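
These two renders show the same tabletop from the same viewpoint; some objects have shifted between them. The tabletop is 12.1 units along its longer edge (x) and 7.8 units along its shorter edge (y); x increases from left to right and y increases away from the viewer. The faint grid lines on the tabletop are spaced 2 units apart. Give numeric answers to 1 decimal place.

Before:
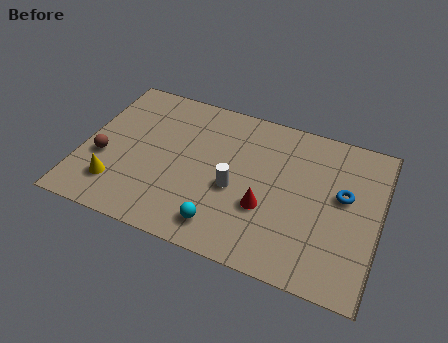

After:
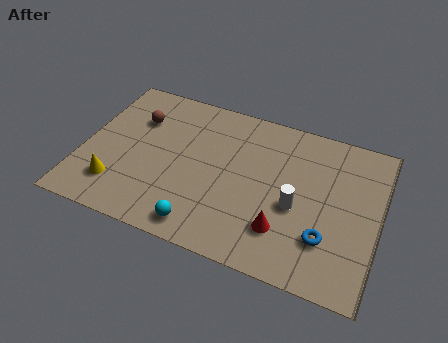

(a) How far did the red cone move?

1.1

From (7.6, 2.8) to (8.4, 2.0), the red cone covered √(0.8² + 0.8²) ≈ 1.1 units.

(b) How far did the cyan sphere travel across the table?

0.9

The cyan sphere moved from about (6.0, 1.3) to (5.2, 1.0), a distance of √(0.8² + 0.3²) ≈ 0.9.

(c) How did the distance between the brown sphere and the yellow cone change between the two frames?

+2.3

They were about 1.4 units apart before and 3.7 after — 2.3 units further apart.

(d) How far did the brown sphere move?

2.7

The brown sphere was near (0.9, 3.0) before and (2.0, 5.5) after, so it travelled √(1.1² + 2.5²) ≈ 2.7 units.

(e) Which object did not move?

the yellow cone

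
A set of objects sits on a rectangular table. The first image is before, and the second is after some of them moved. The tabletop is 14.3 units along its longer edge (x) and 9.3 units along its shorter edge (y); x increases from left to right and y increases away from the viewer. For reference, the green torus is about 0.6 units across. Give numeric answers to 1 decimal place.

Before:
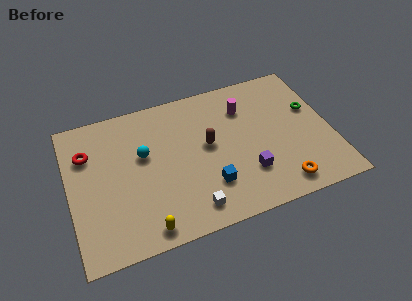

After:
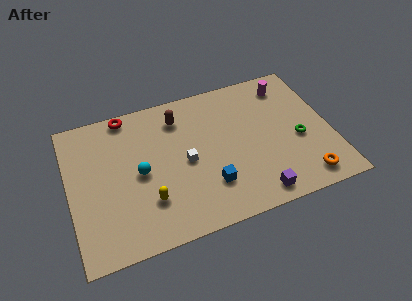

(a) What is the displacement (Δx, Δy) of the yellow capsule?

(0.3, 1.6)

The yellow capsule started near (3.8, 1.0) and ended near (4.1, 2.6).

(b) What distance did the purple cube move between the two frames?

1.5

The purple cube was near (9.5, 2.6) before and (9.8, 1.1) after, so it travelled √(0.3² + 1.5²) ≈ 1.5 units.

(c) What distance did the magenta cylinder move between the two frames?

2.6

The magenta cylinder was near (9.8, 6.9) before and (12.3, 7.7) after, so it travelled √(2.5² + 0.8²) ≈ 2.6 units.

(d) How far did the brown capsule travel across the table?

2.7

From (7.6, 5.1) to (6.2, 7.4), the brown capsule covered √(1.4² + 2.3²) ≈ 2.7 units.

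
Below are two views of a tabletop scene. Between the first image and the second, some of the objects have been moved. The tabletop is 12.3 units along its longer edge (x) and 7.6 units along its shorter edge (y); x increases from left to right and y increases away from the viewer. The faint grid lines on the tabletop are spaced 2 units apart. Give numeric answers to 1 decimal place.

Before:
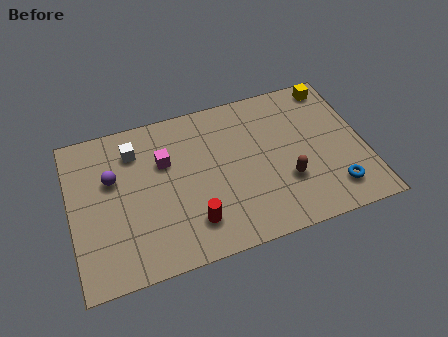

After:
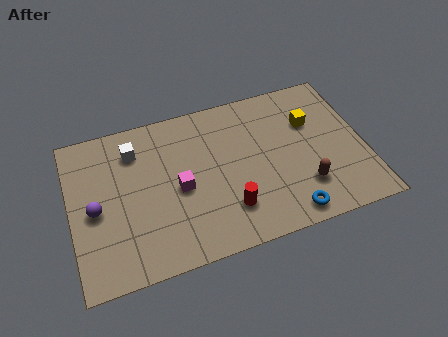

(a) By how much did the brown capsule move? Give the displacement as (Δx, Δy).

(0.7, -0.5)

The brown capsule started near (8.9, 2.5) and ended near (9.6, 2.0).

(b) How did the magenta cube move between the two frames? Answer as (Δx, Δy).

(0.5, -1.5)

The magenta cube started near (4.0, 5.0) and ended near (4.5, 3.5).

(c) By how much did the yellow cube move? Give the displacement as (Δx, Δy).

(-1.1, -1.6)

From the two frames, the yellow cube sits at roughly (11.3, 6.7) before and (10.2, 5.1) after.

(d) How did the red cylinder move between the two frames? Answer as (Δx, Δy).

(1.5, 0.2)

The red cylinder was at about (4.9, 1.7) and moved to about (6.4, 1.9).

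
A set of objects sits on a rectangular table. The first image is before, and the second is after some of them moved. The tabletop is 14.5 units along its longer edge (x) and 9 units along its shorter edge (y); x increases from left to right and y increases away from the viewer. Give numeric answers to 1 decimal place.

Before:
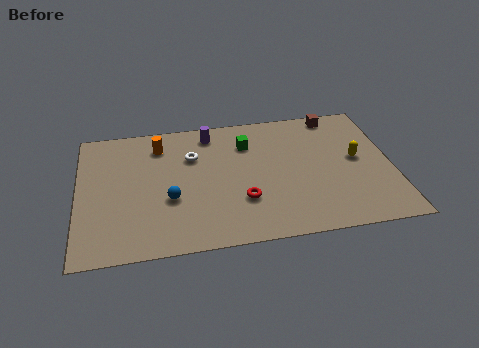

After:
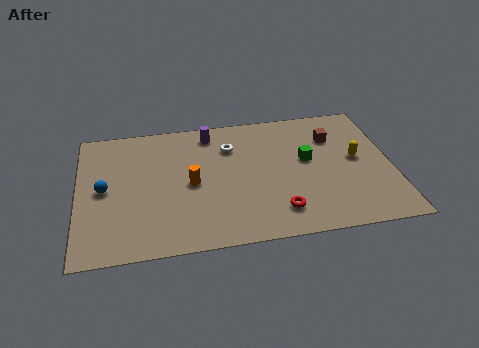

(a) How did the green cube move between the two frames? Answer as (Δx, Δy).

(2.7, -1.6)

From the two frames, the green cube sits at roughly (7.9, 6.7) before and (10.6, 5.1) after.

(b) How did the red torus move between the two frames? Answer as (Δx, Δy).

(1.6, -1.0)

The red torus started near (7.5, 2.8) and ended near (9.1, 1.8).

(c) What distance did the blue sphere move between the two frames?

3.2

The blue sphere moved from about (4.2, 3.4) to (1.2, 4.5), a distance of √(3.0² + 1.1²) ≈ 3.2.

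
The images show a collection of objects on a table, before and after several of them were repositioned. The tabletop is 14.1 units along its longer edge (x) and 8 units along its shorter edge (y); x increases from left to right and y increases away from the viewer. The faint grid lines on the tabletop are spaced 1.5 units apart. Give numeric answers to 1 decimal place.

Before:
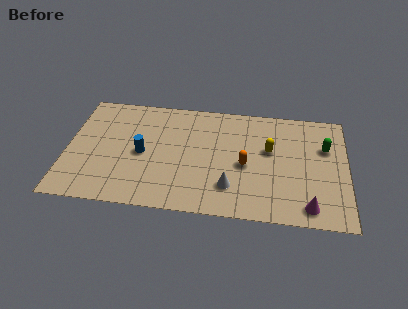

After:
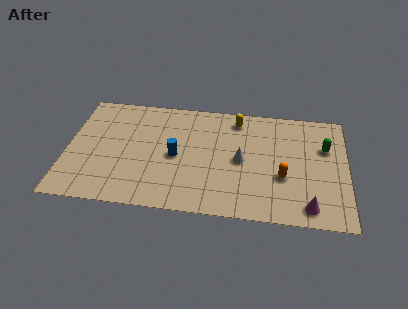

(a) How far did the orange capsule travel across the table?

2.0

The orange capsule was near (9.0, 3.6) before and (10.9, 3.0) after, so it travelled √(1.9² + 0.6²) ≈ 2.0 units.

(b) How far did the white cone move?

2.0

The white cone was near (8.3, 2.0) before and (8.8, 3.9) after, so it travelled √(0.5² + 1.9²) ≈ 2.0 units.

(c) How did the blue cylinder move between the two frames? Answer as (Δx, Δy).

(1.7, 0.0)

The blue cylinder started near (3.8, 3.8) and ended near (5.5, 3.8).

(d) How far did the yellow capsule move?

2.6

The yellow capsule moved from about (10.2, 4.8) to (8.5, 6.8), a distance of √(1.7² + 2.0²) ≈ 2.6.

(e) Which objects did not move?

the green capsule and the magenta cone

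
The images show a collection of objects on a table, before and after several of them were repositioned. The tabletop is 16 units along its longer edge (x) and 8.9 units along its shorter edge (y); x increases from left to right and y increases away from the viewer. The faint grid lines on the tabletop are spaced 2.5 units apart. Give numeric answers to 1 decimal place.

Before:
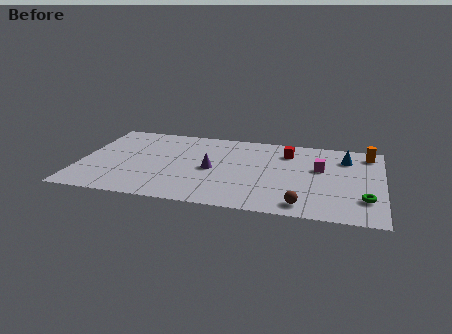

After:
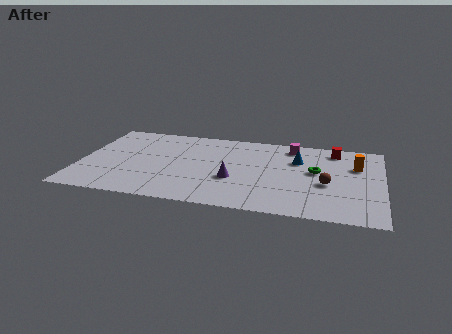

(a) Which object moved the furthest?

the green torus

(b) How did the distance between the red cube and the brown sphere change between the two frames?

-1.9

The distance was about 5.8 in the first image and 3.9 in the second, so they moved 1.9 units closer together.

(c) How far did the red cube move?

2.6

The red cube was near (10.9, 6.9) before and (13.4, 7.6) after, so it travelled √(2.5² + 0.7²) ≈ 2.6 units.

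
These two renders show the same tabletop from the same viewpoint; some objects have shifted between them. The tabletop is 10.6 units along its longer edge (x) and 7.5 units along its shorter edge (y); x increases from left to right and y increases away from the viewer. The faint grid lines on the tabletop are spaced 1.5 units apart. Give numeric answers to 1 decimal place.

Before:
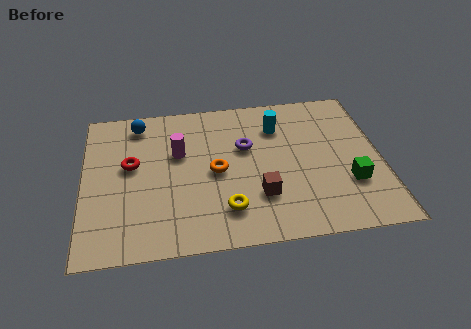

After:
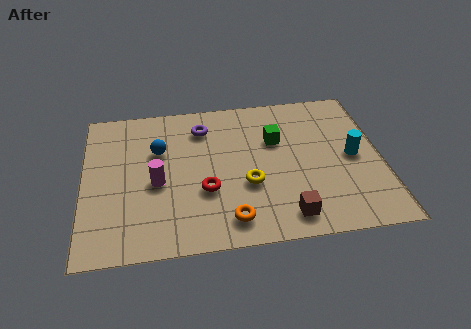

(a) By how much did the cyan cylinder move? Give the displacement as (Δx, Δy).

(2.6, -1.9)

The cyan cylinder was at about (7.0, 5.6) and moved to about (9.6, 3.7).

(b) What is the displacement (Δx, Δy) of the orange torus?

(0.4, -2.4)

The orange torus started near (4.7, 3.6) and ended near (5.1, 1.2).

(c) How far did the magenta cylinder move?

1.6

The magenta cylinder moved from about (3.4, 4.7) to (2.6, 3.3), a distance of √(0.8² + 1.4²) ≈ 1.6.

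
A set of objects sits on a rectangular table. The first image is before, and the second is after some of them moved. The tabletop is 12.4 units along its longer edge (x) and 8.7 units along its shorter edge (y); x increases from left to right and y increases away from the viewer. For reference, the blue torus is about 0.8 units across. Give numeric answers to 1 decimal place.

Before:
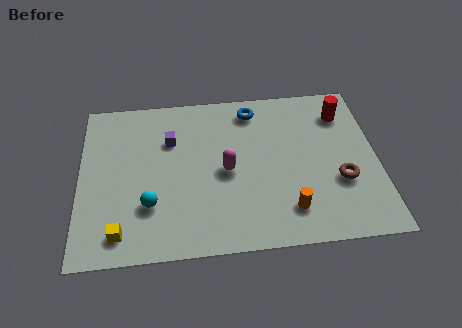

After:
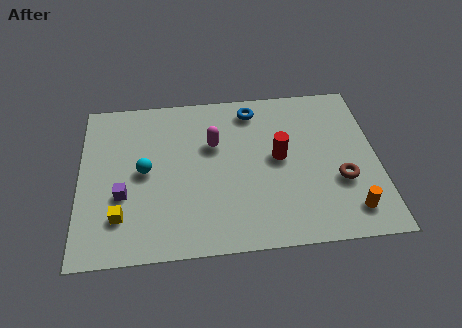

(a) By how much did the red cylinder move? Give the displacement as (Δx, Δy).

(-2.8, -2.2)

The red cylinder started near (11.1, 6.8) and ended near (8.3, 4.6).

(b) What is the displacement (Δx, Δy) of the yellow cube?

(0.0, 0.8)

The yellow cube was at about (1.7, 1.3) and moved to about (1.7, 2.1).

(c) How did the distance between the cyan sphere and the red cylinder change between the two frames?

-3.6

Before: roughly 9.2 units apart; after: 5.6. That's 3.6 units closer together.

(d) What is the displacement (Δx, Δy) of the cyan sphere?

(-0.2, 1.8)

The cyan sphere started near (2.9, 2.6) and ended near (2.7, 4.4).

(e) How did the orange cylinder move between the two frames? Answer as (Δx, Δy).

(2.5, -0.3)

The orange cylinder was at about (8.6, 1.8) and moved to about (11.1, 1.5).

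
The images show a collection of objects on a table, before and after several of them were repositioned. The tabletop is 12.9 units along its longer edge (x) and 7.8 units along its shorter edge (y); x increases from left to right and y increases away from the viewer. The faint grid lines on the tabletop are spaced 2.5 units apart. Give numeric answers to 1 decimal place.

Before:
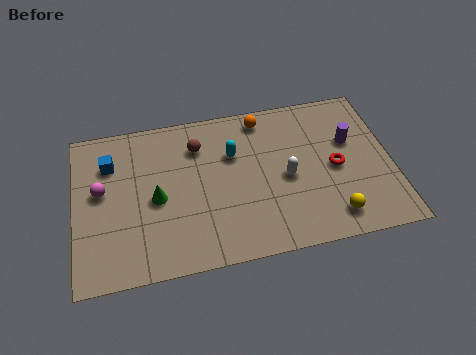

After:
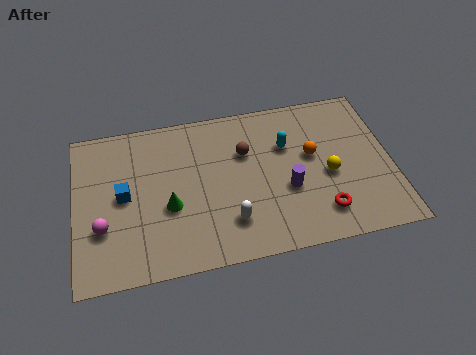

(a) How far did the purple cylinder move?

3.3

The purple cylinder moved from about (11.3, 4.9) to (8.6, 3.0), a distance of √(2.7² + 1.9²) ≈ 3.3.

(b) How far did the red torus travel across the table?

2.2

The red torus moved from about (10.6, 3.7) to (9.9, 1.6), a distance of √(0.7² + 2.1²) ≈ 2.2.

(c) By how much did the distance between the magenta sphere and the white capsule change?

-2.4

Before: roughly 7.5 units apart; after: 5.1. That's 2.4 units closer together.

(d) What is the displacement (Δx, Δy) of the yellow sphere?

(0.0, 2.1)

From the two frames, the yellow sphere sits at roughly (10.3, 1.3) before and (10.3, 3.4) after.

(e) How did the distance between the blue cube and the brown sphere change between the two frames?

+1.5

The distance was about 3.6 in the first image and 5.1 in the second, so they moved 1.5 units further apart.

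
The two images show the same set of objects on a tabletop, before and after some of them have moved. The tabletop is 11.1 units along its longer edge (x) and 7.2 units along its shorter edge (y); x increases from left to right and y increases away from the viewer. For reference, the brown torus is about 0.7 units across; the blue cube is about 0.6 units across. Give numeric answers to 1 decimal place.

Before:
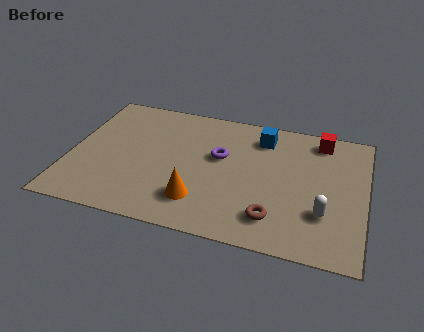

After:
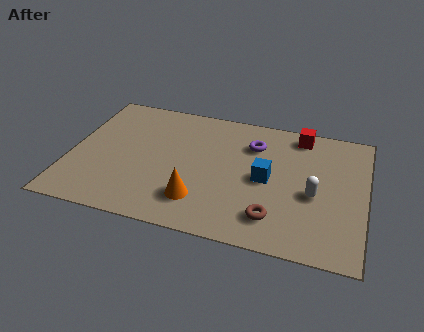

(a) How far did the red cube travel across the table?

0.8

From (9.3, 6.2) to (8.5, 6.3), the red cube covered √(0.8² + 0.1²) ≈ 0.8 units.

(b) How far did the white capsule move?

1.0

From (9.6, 2.2) to (9.2, 3.1), the white capsule covered √(0.4² + 0.9²) ≈ 1.0 units.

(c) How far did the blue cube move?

2.3

The blue cube moved from about (7.1, 5.8) to (7.4, 3.5), a distance of √(0.3² + 2.3²) ≈ 2.3.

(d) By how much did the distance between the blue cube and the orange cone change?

-1.6

They were about 4.6 units apart before and 3.0 after — 1.6 units closer together.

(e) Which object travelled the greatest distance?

the blue cube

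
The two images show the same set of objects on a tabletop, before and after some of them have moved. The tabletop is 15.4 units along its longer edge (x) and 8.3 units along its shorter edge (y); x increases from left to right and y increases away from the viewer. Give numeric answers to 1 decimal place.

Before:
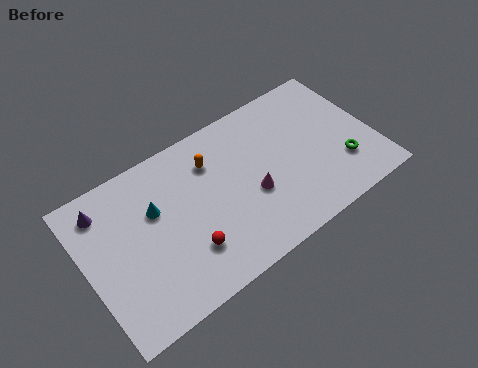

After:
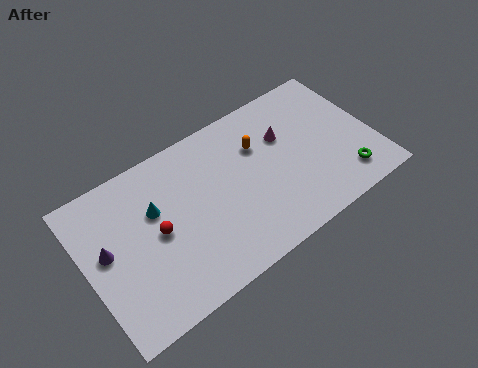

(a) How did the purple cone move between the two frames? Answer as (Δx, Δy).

(-0.2, -2.2)

The purple cone started near (1.3, 6.8) and ended near (1.1, 4.6).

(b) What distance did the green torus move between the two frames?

0.8

The green torus moved from about (13.5, 2.4) to (13.5, 1.6), a distance of √(0.0² + 0.8²) ≈ 0.8.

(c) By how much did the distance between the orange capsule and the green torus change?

-1.8

The distance was about 7.5 in the first image and 5.7 in the second, so they moved 1.8 units closer together.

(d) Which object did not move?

the cyan cone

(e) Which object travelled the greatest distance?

the magenta cone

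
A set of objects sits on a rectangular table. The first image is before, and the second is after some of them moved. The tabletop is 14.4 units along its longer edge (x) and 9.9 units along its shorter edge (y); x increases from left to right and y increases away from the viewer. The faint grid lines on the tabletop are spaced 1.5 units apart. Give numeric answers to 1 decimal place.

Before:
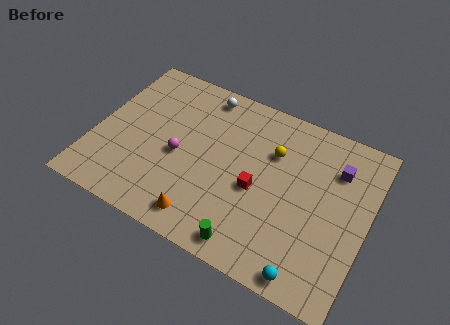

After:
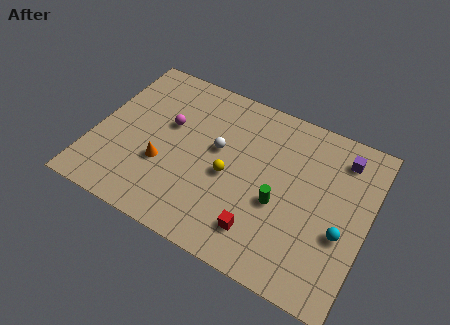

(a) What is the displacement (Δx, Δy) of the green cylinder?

(1.1, 2.9)

From the two frames, the green cylinder sits at roughly (8.8, 1.1) before and (9.9, 4.0) after.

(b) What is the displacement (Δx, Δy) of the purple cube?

(0.2, 0.8)

From the two frames, the purple cube sits at roughly (12.5, 7.3) before and (12.7, 8.1) after.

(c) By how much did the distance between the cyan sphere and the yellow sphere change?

-0.5

Before: roughly 6.5 units apart; after: 6.0. That's 0.5 units closer together.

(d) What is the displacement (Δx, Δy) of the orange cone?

(-2.5, 2.1)

The orange cone started near (6.3, 1.4) and ended near (3.8, 3.5).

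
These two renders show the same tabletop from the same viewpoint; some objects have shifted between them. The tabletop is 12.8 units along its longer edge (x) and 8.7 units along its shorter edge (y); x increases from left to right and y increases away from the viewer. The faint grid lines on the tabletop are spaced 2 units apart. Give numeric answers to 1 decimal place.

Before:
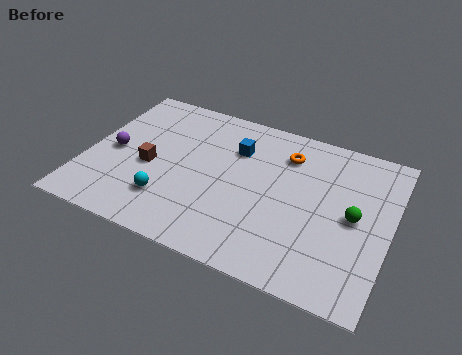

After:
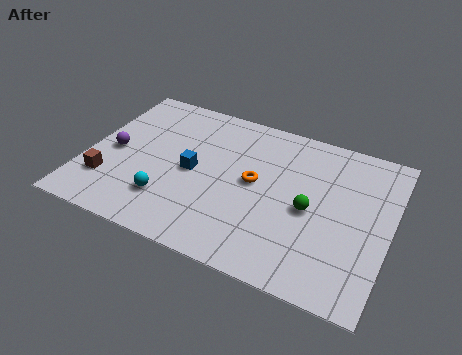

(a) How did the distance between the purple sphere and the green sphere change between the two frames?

-1.8

Before: roughly 10.2 units apart; after: 8.4. That's 1.8 units closer together.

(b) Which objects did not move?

the cyan sphere and the purple sphere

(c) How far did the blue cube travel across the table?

2.6

From (6.1, 6.2) to (4.5, 4.2), the blue cube covered √(1.6² + 2.0²) ≈ 2.6 units.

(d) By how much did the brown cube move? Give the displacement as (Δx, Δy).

(-1.6, -1.5)

From the two frames, the brown cube sits at roughly (2.7, 3.8) before and (1.1, 2.3) after.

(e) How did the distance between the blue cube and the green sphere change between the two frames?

-0.5

They were about 5.5 units apart before and 5.0 after — 0.5 units closer together.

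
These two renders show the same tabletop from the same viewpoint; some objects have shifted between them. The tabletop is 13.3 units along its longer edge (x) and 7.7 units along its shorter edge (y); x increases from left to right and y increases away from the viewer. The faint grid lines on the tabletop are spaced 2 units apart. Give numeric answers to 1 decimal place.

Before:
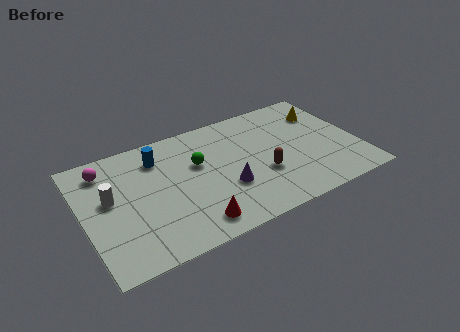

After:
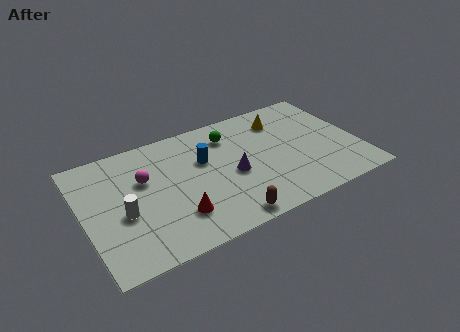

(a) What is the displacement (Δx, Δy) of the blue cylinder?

(2.1, -1.1)

The blue cylinder started near (3.8, 6.0) and ended near (5.9, 4.9).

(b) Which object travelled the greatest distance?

the brown capsule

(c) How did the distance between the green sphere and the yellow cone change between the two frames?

-3.9

They were about 6.5 units apart before and 2.6 after — 3.9 units closer together.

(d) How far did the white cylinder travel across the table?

1.3

From (1.3, 4.4) to (1.8, 3.2), the white cylinder covered √(0.5² + 1.2²) ≈ 1.3 units.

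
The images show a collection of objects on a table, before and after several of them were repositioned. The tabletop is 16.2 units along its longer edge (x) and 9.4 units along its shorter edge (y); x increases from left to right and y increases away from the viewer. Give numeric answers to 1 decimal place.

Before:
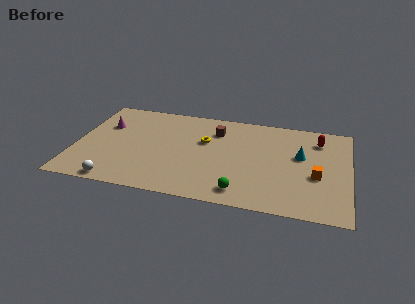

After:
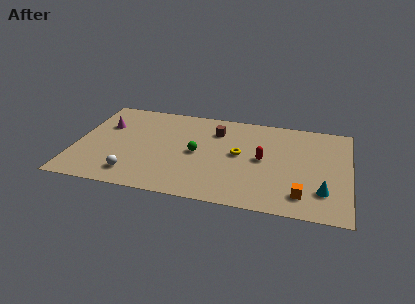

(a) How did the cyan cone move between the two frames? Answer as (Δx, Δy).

(1.4, -3.2)

The cyan cone was at about (13.3, 5.6) and moved to about (14.7, 2.4).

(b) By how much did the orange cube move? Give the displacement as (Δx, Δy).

(-0.8, -2.0)

From the two frames, the orange cube sits at roughly (14.3, 3.8) before and (13.5, 1.8) after.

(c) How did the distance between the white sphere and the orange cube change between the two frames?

-2.1

The distance was about 12.0 in the first image and 9.9 in the second, so they moved 2.1 units closer together.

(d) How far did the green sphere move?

4.3

From (10.0, 1.4) to (7.2, 4.6), the green sphere covered √(2.8² + 3.2²) ≈ 4.3 units.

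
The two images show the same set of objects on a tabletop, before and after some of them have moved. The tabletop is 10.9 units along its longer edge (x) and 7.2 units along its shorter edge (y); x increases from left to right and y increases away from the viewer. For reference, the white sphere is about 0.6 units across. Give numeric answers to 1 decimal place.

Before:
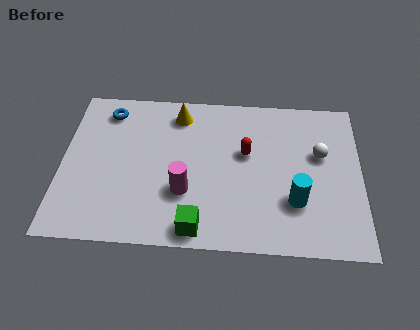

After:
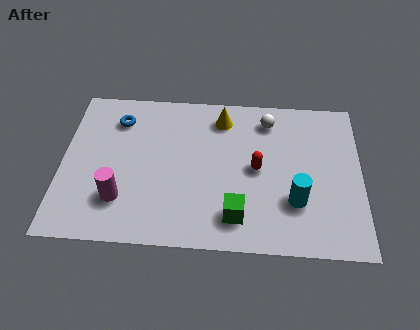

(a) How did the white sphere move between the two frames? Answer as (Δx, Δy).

(-1.9, 1.5)

The white sphere was at about (9.4, 4.4) and moved to about (7.5, 5.9).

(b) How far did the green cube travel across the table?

1.5

From (5.0, 0.8) to (6.4, 1.4), the green cube covered √(1.4² + 0.6²) ≈ 1.5 units.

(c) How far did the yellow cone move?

1.6

The yellow cone was near (4.2, 6.0) before and (5.8, 5.9) after, so it travelled √(1.6² + 0.1²) ≈ 1.6 units.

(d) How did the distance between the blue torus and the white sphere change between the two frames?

-2.5

They were about 8.0 units apart before and 5.5 after — 2.5 units closer together.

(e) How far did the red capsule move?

0.8

From (6.7, 4.3) to (7.1, 3.6), the red capsule covered √(0.4² + 0.7²) ≈ 0.8 units.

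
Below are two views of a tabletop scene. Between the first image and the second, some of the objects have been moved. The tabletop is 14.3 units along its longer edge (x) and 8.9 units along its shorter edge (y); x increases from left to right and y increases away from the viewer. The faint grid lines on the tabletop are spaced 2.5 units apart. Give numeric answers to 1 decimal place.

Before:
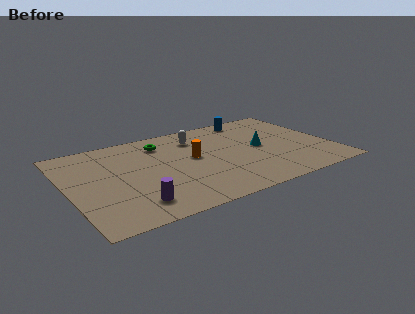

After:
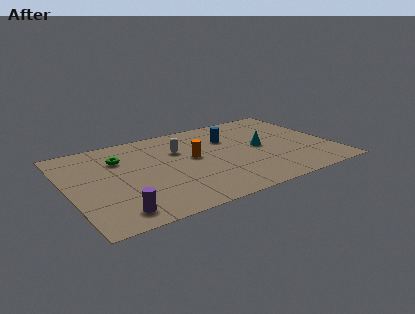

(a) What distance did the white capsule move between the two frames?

1.4

From (7.3, 6.9) to (6.2, 6.0), the white capsule covered √(1.1² + 0.9²) ≈ 1.4 units.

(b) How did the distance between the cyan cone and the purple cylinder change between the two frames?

+1.1

The distance was about 7.9 in the first image and 9.0 in the second, so they moved 1.1 units further apart.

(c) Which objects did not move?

the cyan cone and the orange cylinder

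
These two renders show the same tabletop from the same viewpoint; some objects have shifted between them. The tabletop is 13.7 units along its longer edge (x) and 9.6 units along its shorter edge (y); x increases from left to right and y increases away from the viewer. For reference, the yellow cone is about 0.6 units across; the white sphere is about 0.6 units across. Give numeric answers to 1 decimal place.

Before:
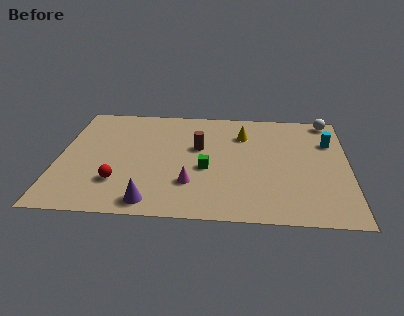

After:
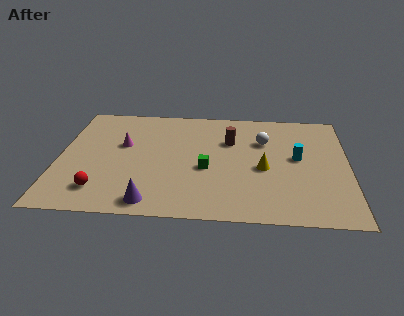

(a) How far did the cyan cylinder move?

2.1

The cyan cylinder moved from about (12.8, 6.7) to (11.3, 5.2), a distance of √(1.5² + 1.5²) ≈ 2.1.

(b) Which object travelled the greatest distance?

the magenta cone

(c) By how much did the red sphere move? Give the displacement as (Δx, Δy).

(-0.8, -0.7)

The red sphere was at about (2.9, 2.6) and moved to about (2.1, 1.9).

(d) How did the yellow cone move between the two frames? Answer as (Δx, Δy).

(1.0, -2.9)

From the two frames, the yellow cone sits at roughly (8.7, 7.1) before and (9.7, 4.2) after.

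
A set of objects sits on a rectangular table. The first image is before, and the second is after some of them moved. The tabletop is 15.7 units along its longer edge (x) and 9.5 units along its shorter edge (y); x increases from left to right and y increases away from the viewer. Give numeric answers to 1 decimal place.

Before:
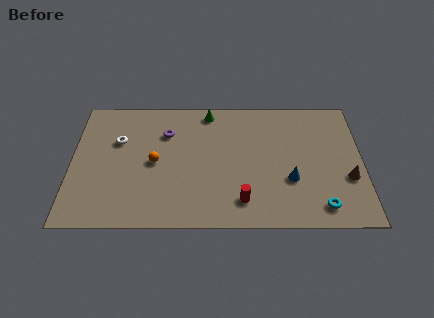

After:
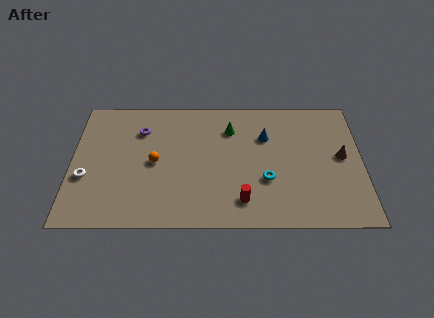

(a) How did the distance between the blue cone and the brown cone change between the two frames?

+1.3

The distance was about 3.1 in the first image and 4.4 in the second, so they moved 1.3 units further apart.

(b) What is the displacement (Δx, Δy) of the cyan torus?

(-2.9, 1.9)

The cyan torus was at about (13.4, 1.4) and moved to about (10.5, 3.3).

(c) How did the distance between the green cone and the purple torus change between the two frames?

+2.1

The distance was about 2.8 in the first image and 4.9 in the second, so they moved 2.1 units further apart.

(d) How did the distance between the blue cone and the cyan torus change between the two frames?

+0.7

They were about 2.5 units apart before and 3.2 after — 0.7 units further apart.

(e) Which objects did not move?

the red cylinder and the orange sphere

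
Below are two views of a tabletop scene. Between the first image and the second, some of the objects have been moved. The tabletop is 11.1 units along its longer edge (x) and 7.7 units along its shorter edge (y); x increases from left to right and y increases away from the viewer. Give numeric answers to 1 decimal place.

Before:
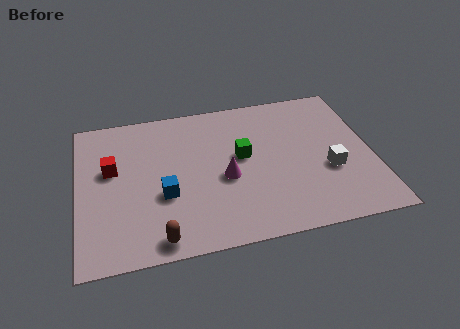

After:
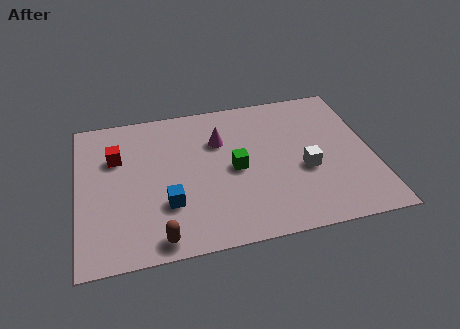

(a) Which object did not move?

the brown capsule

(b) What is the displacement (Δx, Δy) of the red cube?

(0.2, 0.6)

The red cube was at about (1.3, 4.6) and moved to about (1.5, 5.2).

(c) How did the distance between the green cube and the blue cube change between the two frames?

-0.4

They were about 3.3 units apart before and 2.9 after — 0.4 units closer together.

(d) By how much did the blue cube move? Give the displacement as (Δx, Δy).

(0.1, -0.5)

From the two frames, the blue cube sits at roughly (3.2, 2.9) before and (3.3, 2.4) after.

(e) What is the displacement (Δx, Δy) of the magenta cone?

(-0.1, 2.0)

From the two frames, the magenta cone sits at roughly (5.5, 3.3) before and (5.4, 5.3) after.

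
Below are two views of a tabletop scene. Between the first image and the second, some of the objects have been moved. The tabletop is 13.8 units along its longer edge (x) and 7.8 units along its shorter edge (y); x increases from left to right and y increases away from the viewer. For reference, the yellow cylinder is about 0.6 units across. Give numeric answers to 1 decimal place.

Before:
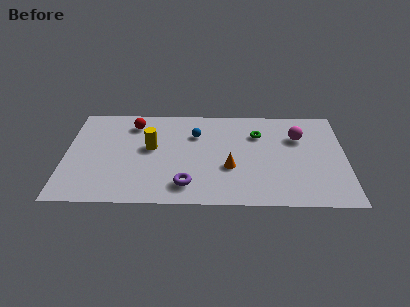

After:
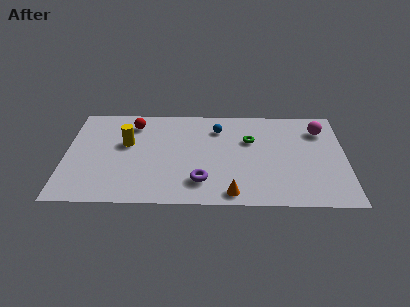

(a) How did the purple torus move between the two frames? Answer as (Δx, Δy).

(0.7, 0.3)

The purple torus was at about (6.0, 1.5) and moved to about (6.7, 1.8).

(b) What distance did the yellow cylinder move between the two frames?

1.2

The yellow cylinder was near (4.2, 4.4) before and (3.0, 4.7) after, so it travelled √(1.2² + 0.3²) ≈ 1.2 units.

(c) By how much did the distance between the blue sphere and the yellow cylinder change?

+2.2

The distance was about 2.5 in the first image and 4.7 in the second, so they moved 2.2 units further apart.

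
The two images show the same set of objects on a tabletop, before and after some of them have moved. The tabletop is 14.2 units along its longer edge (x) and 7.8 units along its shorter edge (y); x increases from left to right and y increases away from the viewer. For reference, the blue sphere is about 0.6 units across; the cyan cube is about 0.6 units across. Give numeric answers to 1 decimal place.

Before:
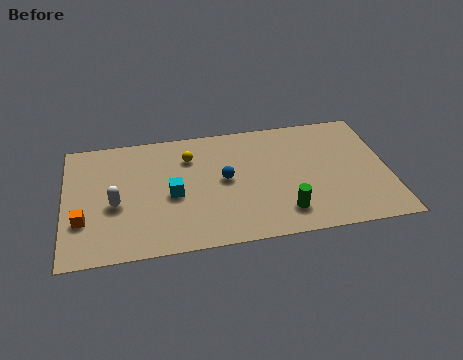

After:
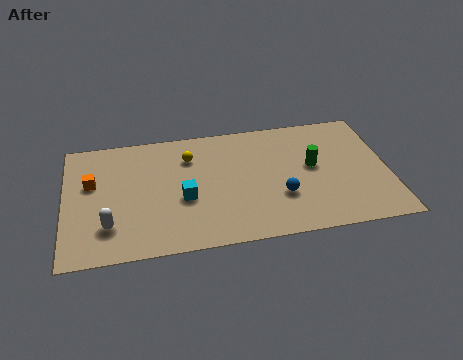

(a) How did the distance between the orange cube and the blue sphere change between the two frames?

+2.1

The distance was about 6.4 in the first image and 8.5 in the second, so they moved 2.1 units further apart.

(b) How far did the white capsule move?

1.3

From (2.2, 3.3) to (1.9, 2.0), the white capsule covered √(0.3² + 1.3²) ≈ 1.3 units.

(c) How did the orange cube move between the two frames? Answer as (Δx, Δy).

(0.4, 2.3)

The orange cube started near (0.8, 2.5) and ended near (1.2, 4.8).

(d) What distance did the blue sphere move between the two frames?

2.8

The blue sphere moved from about (7.0, 4.1) to (9.4, 2.6), a distance of √(2.4² + 1.5²) ≈ 2.8.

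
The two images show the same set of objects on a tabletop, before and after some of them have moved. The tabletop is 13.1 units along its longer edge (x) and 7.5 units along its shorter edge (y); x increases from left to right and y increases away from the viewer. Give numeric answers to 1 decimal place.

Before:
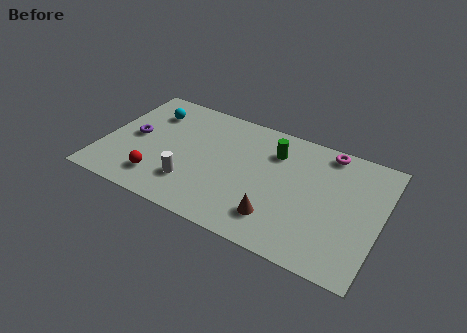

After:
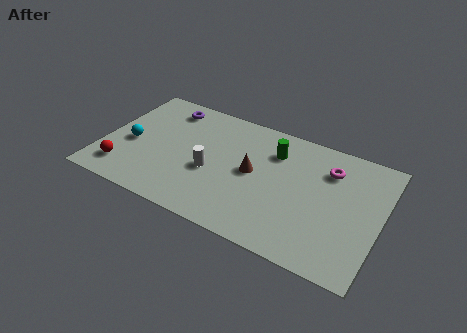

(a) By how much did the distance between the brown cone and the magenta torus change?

-1.5

Before: roughly 5.3 units apart; after: 3.8. That's 1.5 units closer together.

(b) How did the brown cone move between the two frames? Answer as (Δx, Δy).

(-1.4, 2.2)

From the two frames, the brown cone sits at roughly (8.5, 1.7) before and (7.1, 3.9) after.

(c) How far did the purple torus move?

2.8

From (1.4, 3.8) to (2.6, 6.3), the purple torus covered √(1.2² + 2.5²) ≈ 2.8 units.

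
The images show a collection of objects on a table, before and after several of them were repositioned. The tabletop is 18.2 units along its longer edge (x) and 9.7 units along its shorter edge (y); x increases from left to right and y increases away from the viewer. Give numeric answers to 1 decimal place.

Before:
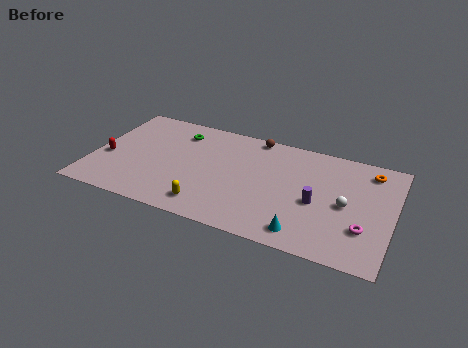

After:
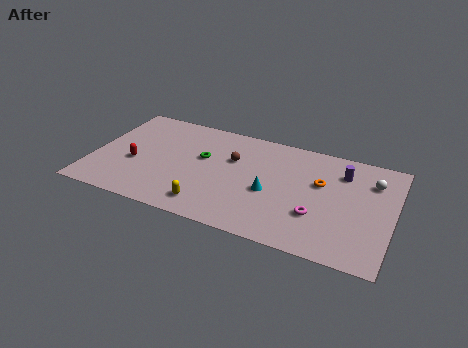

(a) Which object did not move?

the yellow capsule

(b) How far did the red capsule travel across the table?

1.7

The red capsule was near (0.9, 3.9) before and (2.6, 3.9) after, so it travelled √(1.7² + 0.0²) ≈ 1.7 units.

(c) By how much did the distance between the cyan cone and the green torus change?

-5.8

Before: roughly 10.4 units apart; after: 4.6. That's 5.8 units closer together.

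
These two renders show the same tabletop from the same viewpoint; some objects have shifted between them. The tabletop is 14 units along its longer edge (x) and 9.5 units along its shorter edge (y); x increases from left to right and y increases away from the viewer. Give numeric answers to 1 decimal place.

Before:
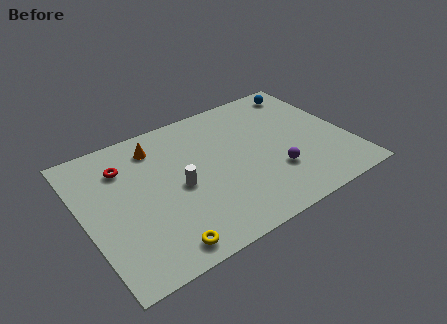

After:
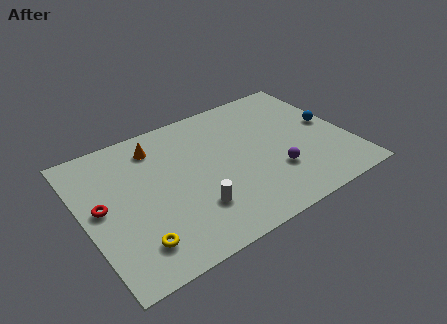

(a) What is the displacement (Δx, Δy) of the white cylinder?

(0.5, -1.8)

The white cylinder started near (4.9, 4.4) and ended near (5.4, 2.6).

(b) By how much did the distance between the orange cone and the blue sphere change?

+1.1

They were about 8.3 units apart before and 9.4 after — 1.1 units further apart.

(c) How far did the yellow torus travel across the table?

1.4

The yellow torus was near (3.4, 1.1) before and (2.2, 1.9) after, so it travelled √(1.2² + 0.8²) ≈ 1.4 units.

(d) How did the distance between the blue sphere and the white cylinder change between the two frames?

-0.3

The distance was about 8.5 in the first image and 8.2 in the second, so they moved 0.3 units closer together.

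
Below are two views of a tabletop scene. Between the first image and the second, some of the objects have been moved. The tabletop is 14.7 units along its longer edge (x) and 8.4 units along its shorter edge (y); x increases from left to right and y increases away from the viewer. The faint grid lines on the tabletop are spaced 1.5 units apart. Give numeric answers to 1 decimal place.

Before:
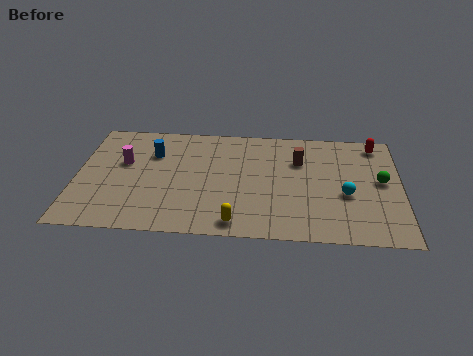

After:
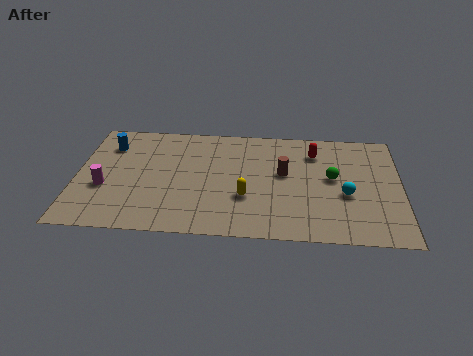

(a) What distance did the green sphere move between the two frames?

2.2

The green sphere moved from about (13.8, 4.5) to (11.6, 4.6), a distance of √(2.2² + 0.1²) ≈ 2.2.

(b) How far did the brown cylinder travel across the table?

1.2

The brown cylinder was near (10.1, 5.8) before and (9.4, 4.8) after, so it travelled √(0.7² + 1.0²) ≈ 1.2 units.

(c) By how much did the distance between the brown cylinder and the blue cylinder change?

+1.5

The distance was about 6.7 in the first image and 8.2 in the second, so they moved 1.5 units further apart.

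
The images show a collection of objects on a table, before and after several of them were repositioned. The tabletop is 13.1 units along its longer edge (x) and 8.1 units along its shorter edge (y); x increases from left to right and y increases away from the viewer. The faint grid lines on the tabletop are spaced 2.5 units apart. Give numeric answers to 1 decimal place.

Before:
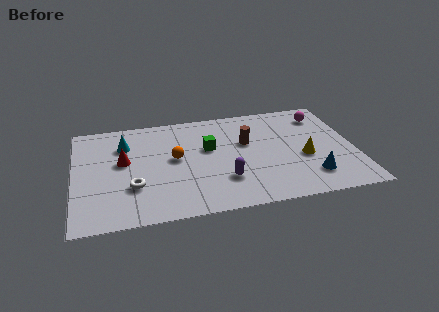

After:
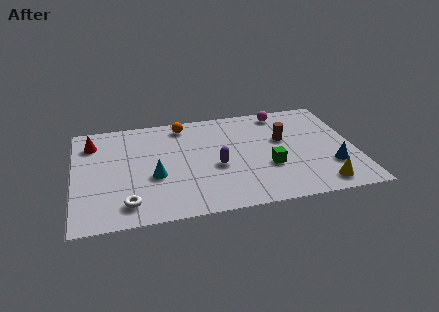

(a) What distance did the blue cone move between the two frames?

1.2

From (10.9, 1.8) to (11.9, 2.4), the blue cone covered √(1.0² + 0.6²) ≈ 1.2 units.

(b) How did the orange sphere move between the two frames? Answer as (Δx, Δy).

(0.5, 2.6)

The orange sphere was at about (4.7, 4.4) and moved to about (5.2, 7.0).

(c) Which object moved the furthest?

the green cube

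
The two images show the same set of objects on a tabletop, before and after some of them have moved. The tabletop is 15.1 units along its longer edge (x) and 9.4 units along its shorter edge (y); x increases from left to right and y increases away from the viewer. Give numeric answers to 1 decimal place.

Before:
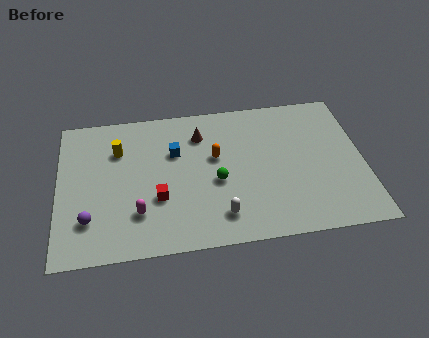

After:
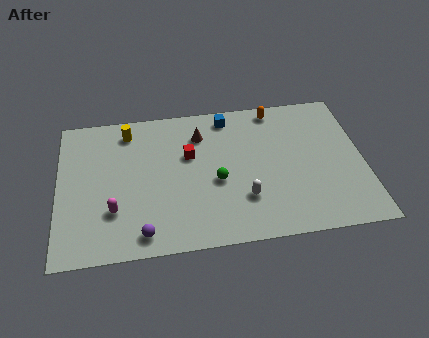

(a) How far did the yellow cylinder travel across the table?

1.3

From (3.0, 6.7) to (3.5, 7.9), the yellow cylinder covered √(0.5² + 1.2²) ≈ 1.3 units.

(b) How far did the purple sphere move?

2.9

From (1.5, 2.4) to (4.1, 1.2), the purple sphere covered √(2.6² + 1.2²) ≈ 2.9 units.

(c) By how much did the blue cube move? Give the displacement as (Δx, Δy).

(2.7, 2.0)

From the two frames, the blue cube sits at roughly (5.8, 6.2) before and (8.5, 8.2) after.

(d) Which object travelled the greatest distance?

the orange capsule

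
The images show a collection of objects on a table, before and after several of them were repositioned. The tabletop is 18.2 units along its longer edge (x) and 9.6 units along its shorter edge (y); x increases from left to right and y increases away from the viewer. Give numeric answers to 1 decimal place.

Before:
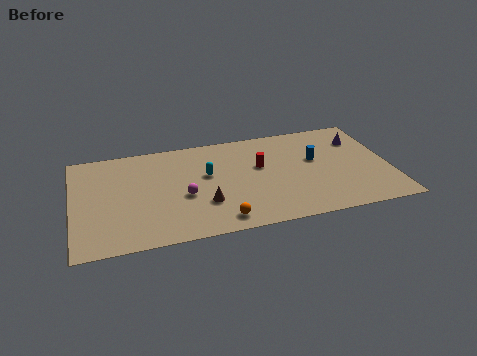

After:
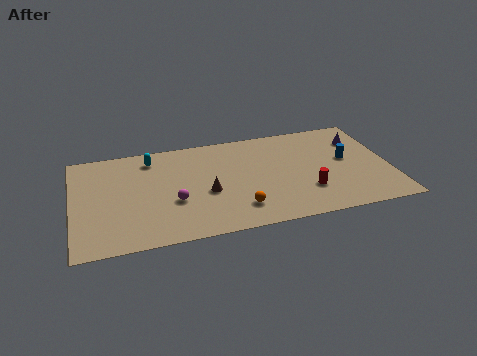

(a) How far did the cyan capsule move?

3.9

The cyan capsule moved from about (7.7, 5.7) to (4.6, 8.0), a distance of √(3.1² + 2.3²) ≈ 3.9.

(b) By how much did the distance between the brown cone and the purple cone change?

-0.6

They were about 10.2 units apart before and 9.6 after — 0.6 units closer together.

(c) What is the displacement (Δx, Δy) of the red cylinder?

(2.5, -3.0)

The red cylinder started near (10.8, 5.8) and ended near (13.3, 2.8).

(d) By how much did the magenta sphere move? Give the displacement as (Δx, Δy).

(-0.6, -0.4)

The magenta sphere was at about (6.3, 4.0) and moved to about (5.7, 3.6).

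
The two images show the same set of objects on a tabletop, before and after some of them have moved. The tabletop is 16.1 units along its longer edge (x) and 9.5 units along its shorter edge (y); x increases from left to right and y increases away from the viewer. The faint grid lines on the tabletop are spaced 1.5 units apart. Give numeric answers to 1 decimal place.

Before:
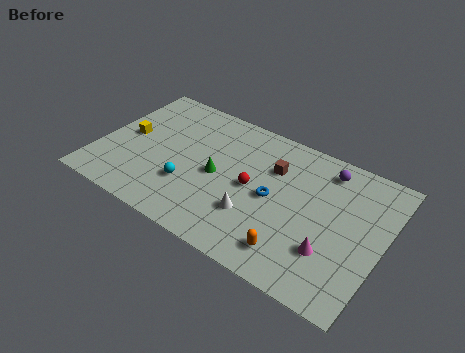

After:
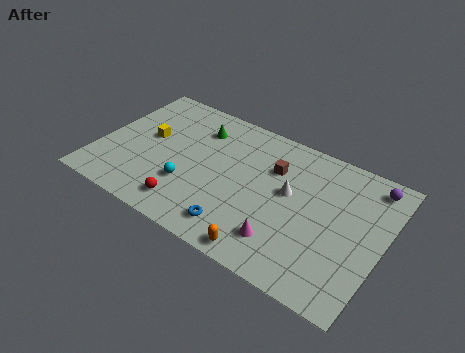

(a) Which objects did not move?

the brown cube and the cyan sphere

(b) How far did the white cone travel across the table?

3.0

From (9.2, 2.9) to (10.8, 5.4), the white cone covered √(1.6² + 2.5²) ≈ 3.0 units.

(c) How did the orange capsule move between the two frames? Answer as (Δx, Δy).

(-1.4, -0.8)

From the two frames, the orange capsule sits at roughly (11.6, 1.7) before and (10.2, 0.9) after.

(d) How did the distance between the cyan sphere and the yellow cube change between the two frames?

-0.7

Before: roughly 4.3 units apart; after: 3.6. That's 0.7 units closer together.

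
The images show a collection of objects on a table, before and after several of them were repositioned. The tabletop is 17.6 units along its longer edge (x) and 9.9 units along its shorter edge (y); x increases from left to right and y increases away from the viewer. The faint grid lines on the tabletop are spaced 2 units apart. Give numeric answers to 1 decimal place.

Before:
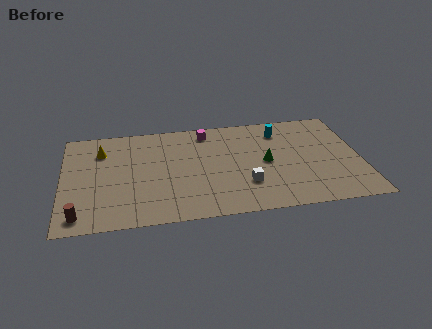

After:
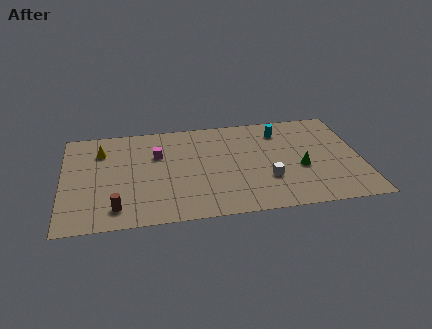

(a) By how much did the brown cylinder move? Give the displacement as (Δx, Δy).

(2.1, 0.4)

The brown cylinder started near (1.0, 1.3) and ended near (3.1, 1.7).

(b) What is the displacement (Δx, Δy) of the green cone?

(2.0, -0.9)

From the two frames, the green cone sits at roughly (12.0, 4.9) before and (14.0, 4.0) after.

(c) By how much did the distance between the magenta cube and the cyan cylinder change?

+3.1

They were about 4.4 units apart before and 7.5 after — 3.1 units further apart.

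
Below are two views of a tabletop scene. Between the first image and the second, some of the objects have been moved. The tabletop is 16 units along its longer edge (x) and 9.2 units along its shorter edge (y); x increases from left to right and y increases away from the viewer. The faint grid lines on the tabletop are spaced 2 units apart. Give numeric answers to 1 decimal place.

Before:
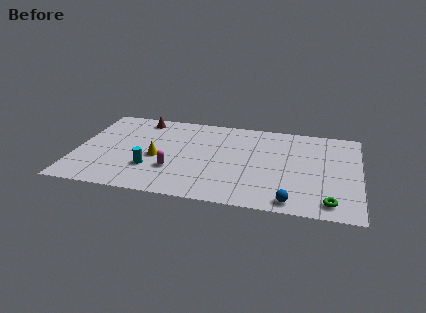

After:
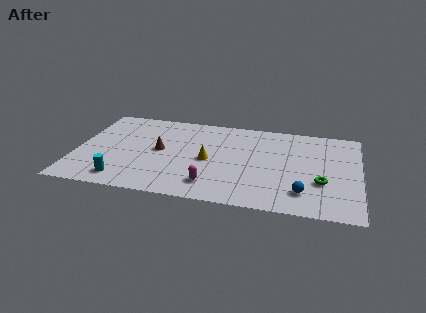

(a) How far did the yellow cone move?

2.9

The yellow cone moved from about (4.6, 4.0) to (7.5, 4.3), a distance of √(2.9² + 0.3²) ≈ 2.9.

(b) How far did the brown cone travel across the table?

3.5

The brown cone was near (3.4, 8.0) before and (4.7, 4.8) after, so it travelled √(1.3² + 3.2²) ≈ 3.5 units.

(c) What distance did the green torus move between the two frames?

2.0

From (14.4, 1.3) to (13.9, 3.2), the green torus covered √(0.5² + 1.9²) ≈ 2.0 units.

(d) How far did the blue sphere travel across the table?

1.2

The blue sphere was near (12.3, 1.0) before and (12.9, 2.0) after, so it travelled √(0.6² + 1.0²) ≈ 1.2 units.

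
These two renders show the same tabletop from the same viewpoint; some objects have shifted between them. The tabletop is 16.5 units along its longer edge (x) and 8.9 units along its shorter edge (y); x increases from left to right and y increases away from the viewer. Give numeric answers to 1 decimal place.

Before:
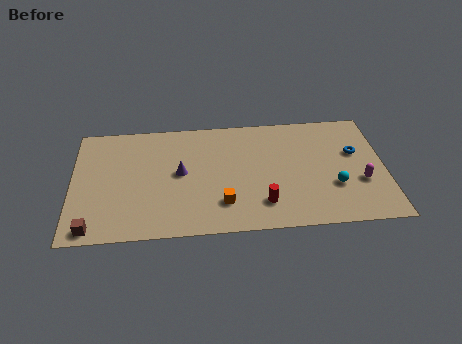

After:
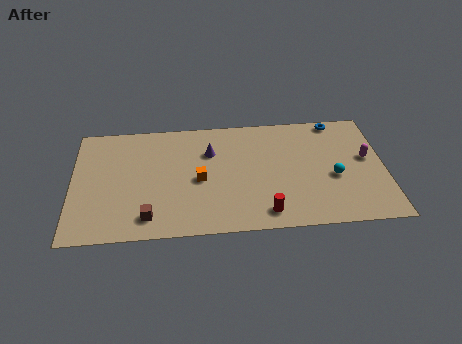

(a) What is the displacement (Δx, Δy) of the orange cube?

(-1.2, 1.9)

The orange cube was at about (7.9, 2.2) and moved to about (6.7, 4.1).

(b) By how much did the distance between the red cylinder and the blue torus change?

+1.8

They were about 6.1 units apart before and 7.9 after — 1.8 units further apart.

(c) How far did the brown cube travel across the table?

3.0

From (1.1, 0.9) to (4.0, 1.5), the brown cube covered √(2.9² + 0.6²) ≈ 3.0 units.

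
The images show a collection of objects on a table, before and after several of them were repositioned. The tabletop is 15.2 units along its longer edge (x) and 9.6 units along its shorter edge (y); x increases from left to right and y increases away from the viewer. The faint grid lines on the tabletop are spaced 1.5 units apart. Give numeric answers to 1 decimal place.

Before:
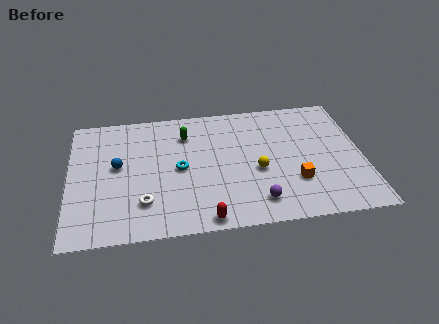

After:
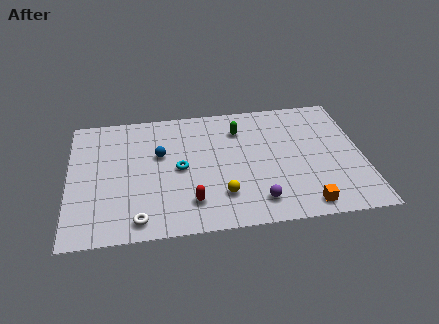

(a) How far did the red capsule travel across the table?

1.5

From (6.9, 0.8) to (6.2, 2.1), the red capsule covered √(0.7² + 1.3²) ≈ 1.5 units.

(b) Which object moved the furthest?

the green capsule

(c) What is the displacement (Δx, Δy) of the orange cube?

(0.4, -1.8)

From the two frames, the orange cube sits at roughly (11.6, 2.9) before and (12.0, 1.1) after.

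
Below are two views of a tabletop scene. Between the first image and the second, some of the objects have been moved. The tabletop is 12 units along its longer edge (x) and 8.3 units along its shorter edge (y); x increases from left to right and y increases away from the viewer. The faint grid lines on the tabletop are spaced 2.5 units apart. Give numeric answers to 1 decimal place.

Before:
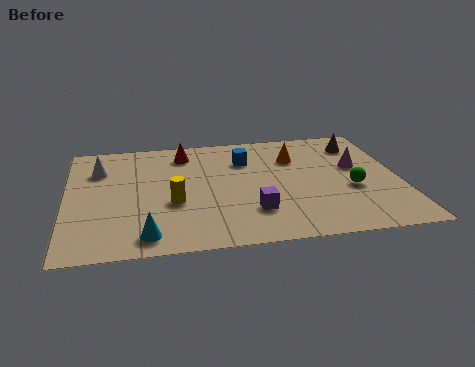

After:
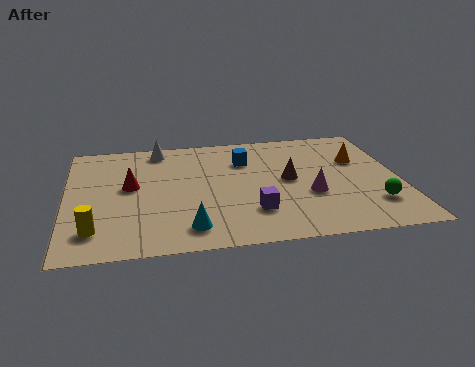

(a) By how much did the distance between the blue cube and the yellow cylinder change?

+3.1

Before: roughly 3.9 units apart; after: 7.0. That's 3.1 units further apart.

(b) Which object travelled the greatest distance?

the brown cone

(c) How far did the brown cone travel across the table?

3.5

The brown cone was near (10.7, 6.6) before and (8.0, 4.3) after, so it travelled √(2.7² + 2.3²) ≈ 3.5 units.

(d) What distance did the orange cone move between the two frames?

2.4

From (8.3, 5.9) to (10.6, 5.4), the orange cone covered √(2.3² + 0.5²) ≈ 2.4 units.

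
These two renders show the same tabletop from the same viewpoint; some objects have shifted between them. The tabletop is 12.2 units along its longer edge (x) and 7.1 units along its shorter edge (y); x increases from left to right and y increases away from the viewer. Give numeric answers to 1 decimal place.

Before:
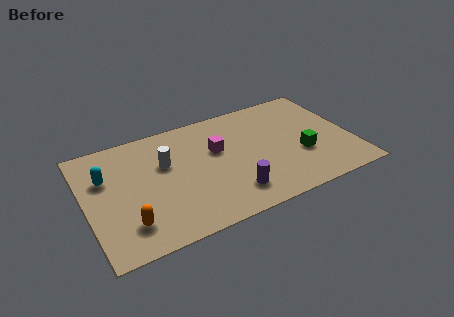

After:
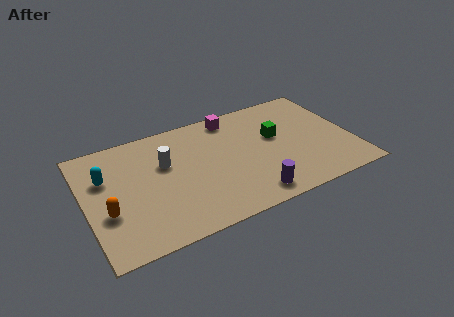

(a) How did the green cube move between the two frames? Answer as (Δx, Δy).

(-1.0, 1.6)

From the two frames, the green cube sits at roughly (9.8, 2.6) before and (8.8, 4.2) after.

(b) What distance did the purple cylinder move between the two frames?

0.9

From (6.4, 1.5) to (7.2, 1.0), the purple cylinder covered √(0.8² + 0.5²) ≈ 0.9 units.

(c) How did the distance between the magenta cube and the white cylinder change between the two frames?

+1.3

Before: roughly 2.4 units apart; after: 3.7. That's 1.3 units further apart.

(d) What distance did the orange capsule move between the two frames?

1.3

From (1.7, 1.6) to (0.9, 2.6), the orange capsule covered √(0.8² + 1.0²) ≈ 1.3 units.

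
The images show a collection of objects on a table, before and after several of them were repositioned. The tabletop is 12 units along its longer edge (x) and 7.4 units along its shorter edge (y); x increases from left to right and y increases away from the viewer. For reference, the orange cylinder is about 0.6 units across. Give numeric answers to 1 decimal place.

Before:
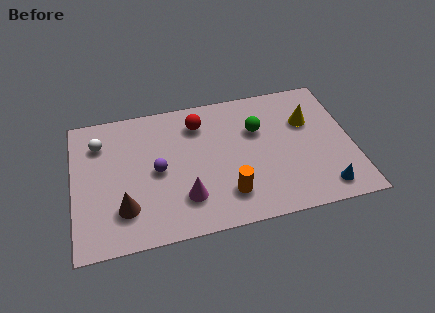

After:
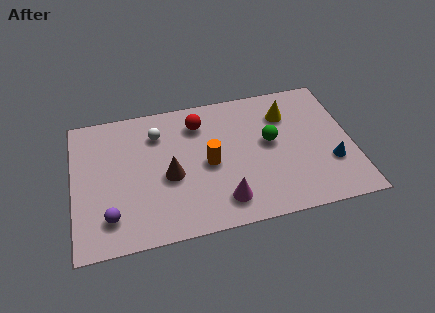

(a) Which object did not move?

the red sphere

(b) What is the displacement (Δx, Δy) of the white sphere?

(2.5, 0.0)

The white sphere was at about (1.2, 5.6) and moved to about (3.7, 5.6).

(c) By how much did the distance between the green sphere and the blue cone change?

-1.6

The distance was about 4.6 in the first image and 3.0 in the second, so they moved 1.6 units closer together.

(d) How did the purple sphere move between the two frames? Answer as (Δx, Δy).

(-2.1, -2.0)

The purple sphere was at about (3.6, 3.6) and moved to about (1.5, 1.6).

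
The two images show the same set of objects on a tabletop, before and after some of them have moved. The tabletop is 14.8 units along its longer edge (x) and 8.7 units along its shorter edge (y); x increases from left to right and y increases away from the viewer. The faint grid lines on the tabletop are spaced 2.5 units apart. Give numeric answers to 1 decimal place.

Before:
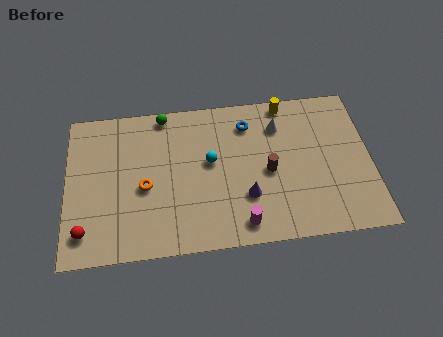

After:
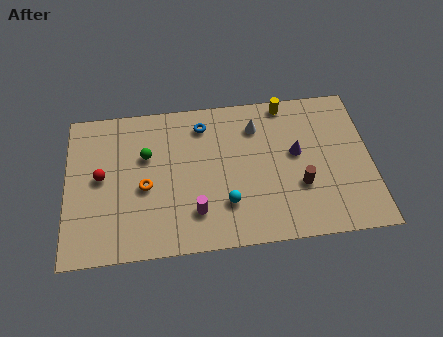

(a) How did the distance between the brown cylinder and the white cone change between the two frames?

+1.5

They were about 2.7 units apart before and 4.2 after — 1.5 units further apart.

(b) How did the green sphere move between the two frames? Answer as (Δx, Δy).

(-0.9, -2.3)

From the two frames, the green sphere sits at roughly (4.8, 7.9) before and (3.9, 5.6) after.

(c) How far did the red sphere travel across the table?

3.1

The red sphere moved from about (0.9, 1.6) to (1.7, 4.6), a distance of √(0.8² + 3.0²) ≈ 3.1.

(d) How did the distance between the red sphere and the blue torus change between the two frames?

-4.0

Before: roughly 9.6 units apart; after: 5.6. That's 4.0 units closer together.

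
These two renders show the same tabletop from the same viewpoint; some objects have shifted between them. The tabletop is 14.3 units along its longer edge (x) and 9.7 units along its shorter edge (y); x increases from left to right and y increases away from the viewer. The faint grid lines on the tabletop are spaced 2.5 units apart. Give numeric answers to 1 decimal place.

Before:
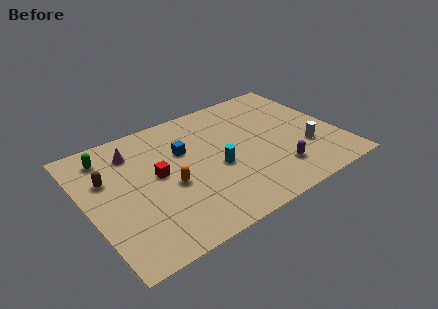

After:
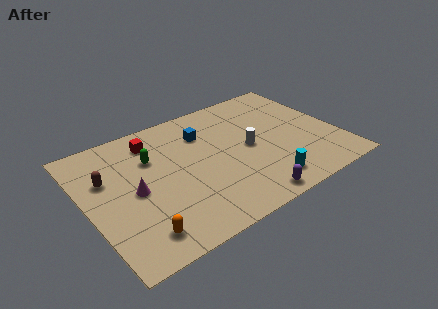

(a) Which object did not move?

the brown capsule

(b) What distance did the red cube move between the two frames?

2.7

The red cube moved from about (4.0, 5.2) to (4.2, 7.9), a distance of √(0.2² + 2.7²) ≈ 2.7.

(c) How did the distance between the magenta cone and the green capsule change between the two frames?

+0.9

Before: roughly 1.5 units apart; after: 2.4. That's 0.9 units further apart.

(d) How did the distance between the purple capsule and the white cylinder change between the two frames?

+1.8

They were about 2.1 units apart before and 3.9 after — 1.8 units further apart.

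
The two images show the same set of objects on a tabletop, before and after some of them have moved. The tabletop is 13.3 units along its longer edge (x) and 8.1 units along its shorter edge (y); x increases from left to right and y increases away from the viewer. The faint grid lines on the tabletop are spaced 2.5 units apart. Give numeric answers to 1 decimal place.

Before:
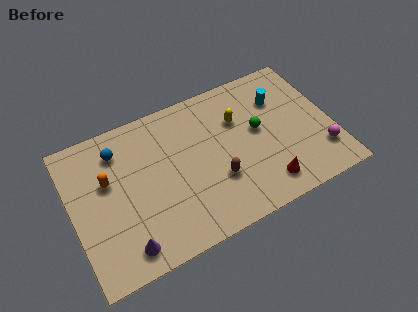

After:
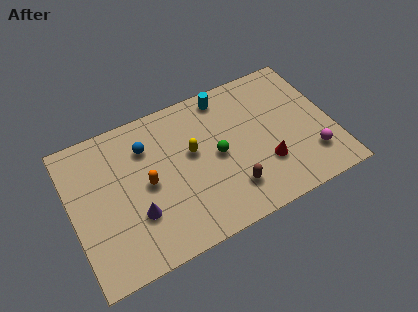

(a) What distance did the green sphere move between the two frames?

2.3

The green sphere was near (9.6, 4.5) before and (7.4, 4.0) after, so it travelled √(2.2² + 0.5²) ≈ 2.3 units.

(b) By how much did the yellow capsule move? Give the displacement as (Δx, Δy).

(-2.5, -0.8)

The yellow capsule was at about (8.7, 5.5) and moved to about (6.2, 4.7).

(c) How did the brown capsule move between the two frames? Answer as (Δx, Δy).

(0.6, -0.8)

From the two frames, the brown capsule sits at roughly (7.2, 2.7) before and (7.8, 1.9) after.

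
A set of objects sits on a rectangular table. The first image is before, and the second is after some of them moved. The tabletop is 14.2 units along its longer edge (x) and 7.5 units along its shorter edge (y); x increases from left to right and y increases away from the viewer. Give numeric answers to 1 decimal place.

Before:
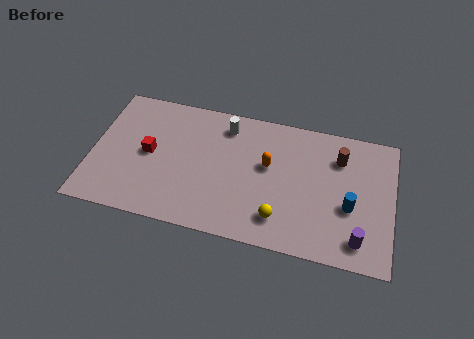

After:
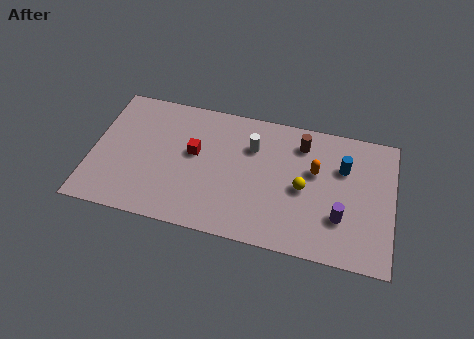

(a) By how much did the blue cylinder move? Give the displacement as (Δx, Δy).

(-0.4, 2.1)

From the two frames, the blue cylinder sits at roughly (12.2, 3.0) before and (11.8, 5.1) after.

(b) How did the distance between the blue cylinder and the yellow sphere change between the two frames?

-1.1

Before: roughly 3.5 units apart; after: 2.4. That's 1.1 units closer together.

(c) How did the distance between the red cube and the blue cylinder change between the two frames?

-2.5

The distance was about 9.5 in the first image and 7.0 in the second, so they moved 2.5 units closer together.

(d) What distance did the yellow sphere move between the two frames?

2.1

The yellow sphere was near (9.0, 1.6) before and (10.0, 3.5) after, so it travelled √(1.0² + 1.9²) ≈ 2.1 units.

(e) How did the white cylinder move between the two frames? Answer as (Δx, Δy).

(1.3, -0.9)

The white cylinder was at about (6.2, 6.2) and moved to about (7.5, 5.3).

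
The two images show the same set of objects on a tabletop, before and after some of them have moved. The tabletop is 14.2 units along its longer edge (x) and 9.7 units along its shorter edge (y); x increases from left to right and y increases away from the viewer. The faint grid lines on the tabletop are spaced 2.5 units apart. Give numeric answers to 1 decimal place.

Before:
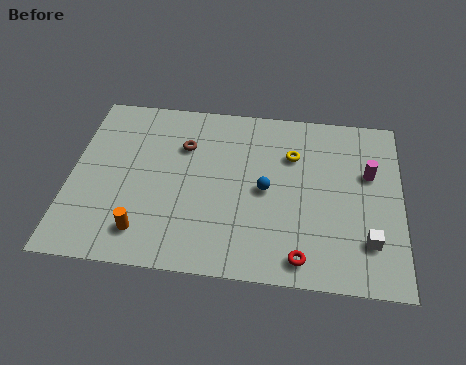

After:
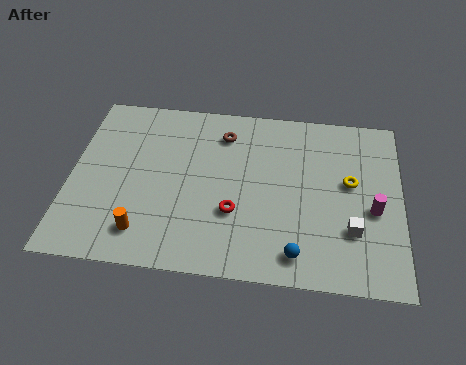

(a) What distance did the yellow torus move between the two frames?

2.8

The yellow torus moved from about (9.5, 6.8) to (12.0, 5.5), a distance of √(2.5² + 1.3²) ≈ 2.8.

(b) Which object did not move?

the orange cylinder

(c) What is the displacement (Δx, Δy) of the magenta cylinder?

(0.2, -2.0)

The magenta cylinder started near (12.8, 6.1) and ended near (13.0, 4.1).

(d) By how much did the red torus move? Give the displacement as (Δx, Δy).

(-2.9, 2.1)

From the two frames, the red torus sits at roughly (10.0, 1.2) before and (7.1, 3.3) after.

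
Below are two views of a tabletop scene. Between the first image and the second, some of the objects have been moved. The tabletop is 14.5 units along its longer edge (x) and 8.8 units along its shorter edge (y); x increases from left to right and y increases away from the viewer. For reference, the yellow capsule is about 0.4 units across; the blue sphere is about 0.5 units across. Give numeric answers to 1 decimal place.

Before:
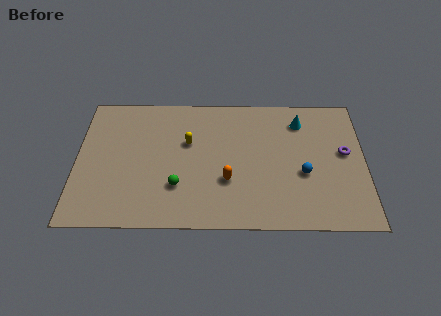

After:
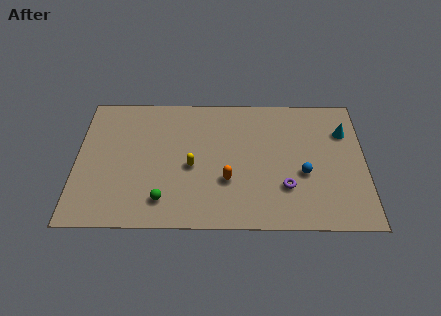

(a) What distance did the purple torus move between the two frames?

3.8

The purple torus moved from about (13.5, 4.9) to (10.5, 2.6), a distance of √(3.0² + 2.3²) ≈ 3.8.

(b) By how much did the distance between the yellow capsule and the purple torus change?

-3.0

The distance was about 7.9 in the first image and 4.9 in the second, so they moved 3.0 units closer together.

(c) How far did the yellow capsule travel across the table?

1.6

The yellow capsule was near (5.6, 5.5) before and (5.8, 3.9) after, so it travelled √(0.2² + 1.6²) ≈ 1.6 units.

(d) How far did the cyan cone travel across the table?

2.3

The cyan cone moved from about (11.3, 7.0) to (13.5, 6.3), a distance of √(2.2² + 0.7²) ≈ 2.3.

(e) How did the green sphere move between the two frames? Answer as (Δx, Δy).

(-0.7, -0.9)

From the two frames, the green sphere sits at roughly (5.1, 2.6) before and (4.4, 1.7) after.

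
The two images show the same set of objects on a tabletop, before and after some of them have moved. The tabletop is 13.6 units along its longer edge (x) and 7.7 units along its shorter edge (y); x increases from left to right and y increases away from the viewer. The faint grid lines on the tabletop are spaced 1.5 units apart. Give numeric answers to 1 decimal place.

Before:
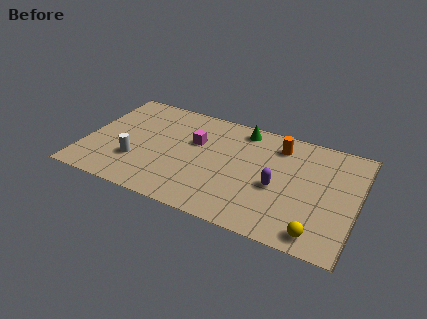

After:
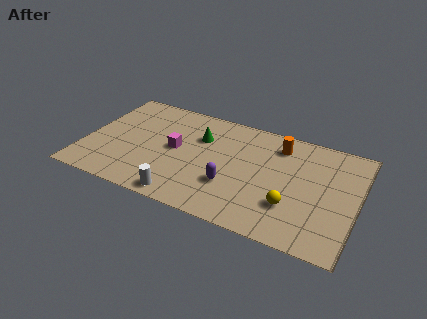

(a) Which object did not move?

the orange cylinder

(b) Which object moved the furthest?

the white cylinder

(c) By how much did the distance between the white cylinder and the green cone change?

-2.0

They were about 6.5 units apart before and 4.5 after — 2.0 units closer together.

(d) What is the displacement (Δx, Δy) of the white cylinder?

(2.6, -1.6)

From the two frames, the white cylinder sits at roughly (2.7, 2.4) before and (5.3, 0.8) after.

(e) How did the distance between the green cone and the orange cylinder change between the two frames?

+2.0

Before: roughly 2.0 units apart; after: 4.0. That's 2.0 units further apart.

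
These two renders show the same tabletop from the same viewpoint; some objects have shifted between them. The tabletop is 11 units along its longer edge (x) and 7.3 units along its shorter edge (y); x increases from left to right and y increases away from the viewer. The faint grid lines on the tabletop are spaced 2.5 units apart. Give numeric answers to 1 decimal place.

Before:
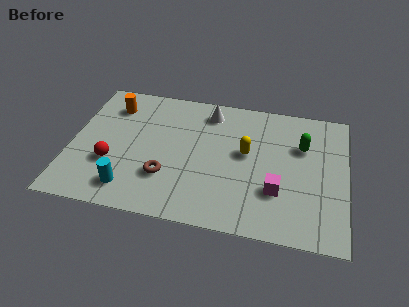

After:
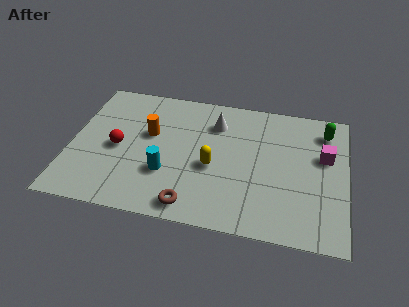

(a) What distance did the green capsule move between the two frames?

1.3

The green capsule moved from about (9.2, 4.9) to (10.1, 5.9), a distance of √(0.9² + 1.0²) ≈ 1.3.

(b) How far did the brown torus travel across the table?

1.7

The brown torus moved from about (3.9, 2.2) to (5.0, 0.9), a distance of √(1.1² + 1.3²) ≈ 1.7.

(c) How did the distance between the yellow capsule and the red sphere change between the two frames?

-1.7

They were about 5.5 units apart before and 3.8 after — 1.7 units closer together.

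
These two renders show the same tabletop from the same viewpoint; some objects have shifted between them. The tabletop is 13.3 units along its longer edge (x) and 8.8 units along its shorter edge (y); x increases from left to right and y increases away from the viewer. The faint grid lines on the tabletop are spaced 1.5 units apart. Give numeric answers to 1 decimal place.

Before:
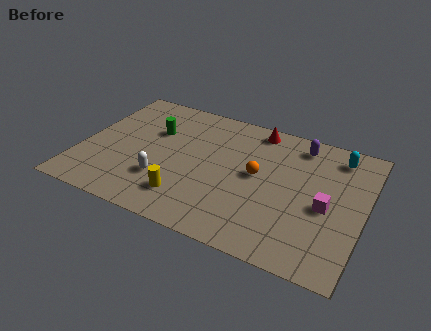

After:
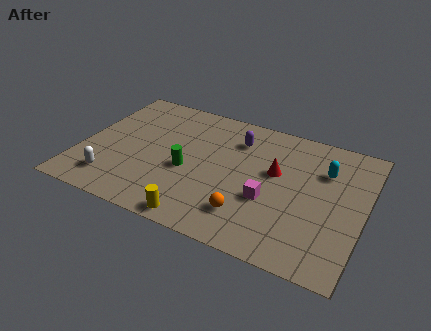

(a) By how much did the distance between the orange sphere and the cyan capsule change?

+0.8

Before: roughly 4.4 units apart; after: 5.2. That's 0.8 units further apart.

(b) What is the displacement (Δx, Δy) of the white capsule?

(-2.3, -0.9)

The white capsule was at about (4.1, 2.6) and moved to about (1.8, 1.7).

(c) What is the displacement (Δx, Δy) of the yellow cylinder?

(0.8, -1.1)

From the two frames, the yellow cylinder sits at roughly (5.3, 1.9) before and (6.1, 0.8) after.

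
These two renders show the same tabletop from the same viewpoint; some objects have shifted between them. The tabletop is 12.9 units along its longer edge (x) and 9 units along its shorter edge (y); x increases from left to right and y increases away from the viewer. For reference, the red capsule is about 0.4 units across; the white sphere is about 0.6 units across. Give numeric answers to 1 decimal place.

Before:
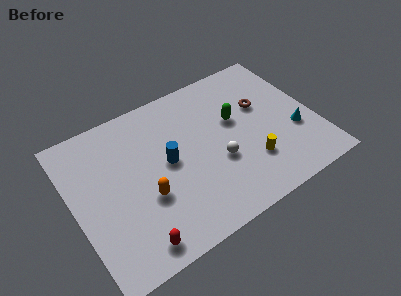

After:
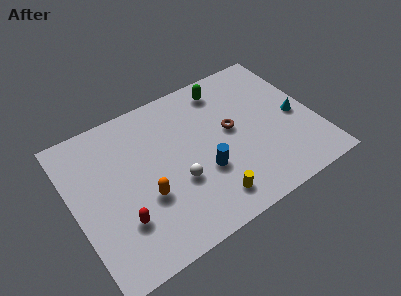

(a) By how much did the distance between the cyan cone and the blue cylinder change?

-1.6

They were about 6.9 units apart before and 5.3 after — 1.6 units closer together.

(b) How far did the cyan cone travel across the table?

0.9

The cyan cone was near (11.7, 3.2) before and (11.9, 4.1) after, so it travelled √(0.2² + 0.9²) ≈ 0.9 units.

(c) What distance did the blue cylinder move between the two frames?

2.3

The blue cylinder was near (5.0, 4.7) before and (6.7, 3.2) after, so it travelled √(1.7² + 1.5²) ≈ 2.3 units.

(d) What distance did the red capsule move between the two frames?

1.6

From (2.6, 1.1) to (2.2, 2.6), the red capsule covered √(0.4² + 1.5²) ≈ 1.6 units.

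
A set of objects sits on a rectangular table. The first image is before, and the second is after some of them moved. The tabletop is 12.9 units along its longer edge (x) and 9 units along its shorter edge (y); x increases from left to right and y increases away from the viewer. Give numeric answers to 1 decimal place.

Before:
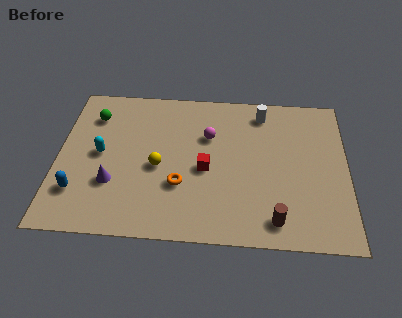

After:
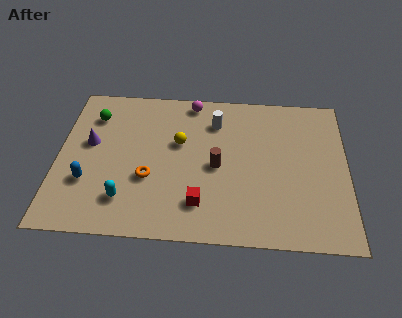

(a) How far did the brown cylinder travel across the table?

3.9

From (9.7, 1.3) to (7.1, 4.2), the brown cylinder covered √(2.6² + 2.9²) ≈ 3.9 units.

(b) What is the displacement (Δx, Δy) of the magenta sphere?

(-0.8, 2.1)

From the two frames, the magenta sphere sits at roughly (6.7, 6.0) before and (5.9, 8.1) after.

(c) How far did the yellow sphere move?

1.7

The yellow sphere moved from about (4.5, 4.0) to (5.4, 5.5), a distance of √(0.9² + 1.5²) ≈ 1.7.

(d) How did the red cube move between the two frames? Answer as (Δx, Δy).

(-0.2, -2.0)

From the two frames, the red cube sits at roughly (6.6, 4.0) before and (6.4, 2.0) after.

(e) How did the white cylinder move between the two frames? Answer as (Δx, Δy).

(-2.1, -0.7)

The white cylinder was at about (9.1, 7.6) and moved to about (7.0, 6.9).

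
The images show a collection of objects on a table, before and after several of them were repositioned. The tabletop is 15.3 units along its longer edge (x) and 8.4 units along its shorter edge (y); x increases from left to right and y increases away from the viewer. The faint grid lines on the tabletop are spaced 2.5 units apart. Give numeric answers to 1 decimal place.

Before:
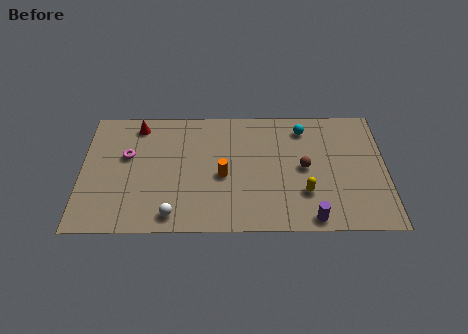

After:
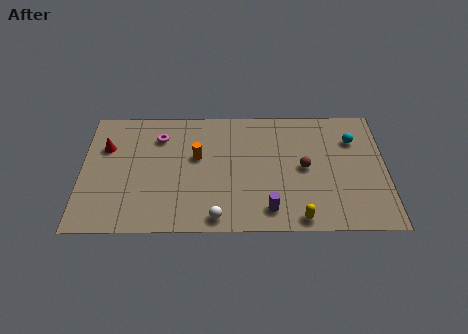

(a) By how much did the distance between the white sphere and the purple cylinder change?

-4.3

They were about 6.9 units apart before and 2.6 after — 4.3 units closer together.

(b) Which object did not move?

the brown sphere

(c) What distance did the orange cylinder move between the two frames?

1.8

The orange cylinder moved from about (7.1, 3.7) to (5.8, 5.0), a distance of √(1.3² + 1.3²) ≈ 1.8.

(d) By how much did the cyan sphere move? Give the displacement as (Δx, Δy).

(2.5, -0.8)

The cyan sphere started near (11.2, 6.9) and ended near (13.7, 6.1).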